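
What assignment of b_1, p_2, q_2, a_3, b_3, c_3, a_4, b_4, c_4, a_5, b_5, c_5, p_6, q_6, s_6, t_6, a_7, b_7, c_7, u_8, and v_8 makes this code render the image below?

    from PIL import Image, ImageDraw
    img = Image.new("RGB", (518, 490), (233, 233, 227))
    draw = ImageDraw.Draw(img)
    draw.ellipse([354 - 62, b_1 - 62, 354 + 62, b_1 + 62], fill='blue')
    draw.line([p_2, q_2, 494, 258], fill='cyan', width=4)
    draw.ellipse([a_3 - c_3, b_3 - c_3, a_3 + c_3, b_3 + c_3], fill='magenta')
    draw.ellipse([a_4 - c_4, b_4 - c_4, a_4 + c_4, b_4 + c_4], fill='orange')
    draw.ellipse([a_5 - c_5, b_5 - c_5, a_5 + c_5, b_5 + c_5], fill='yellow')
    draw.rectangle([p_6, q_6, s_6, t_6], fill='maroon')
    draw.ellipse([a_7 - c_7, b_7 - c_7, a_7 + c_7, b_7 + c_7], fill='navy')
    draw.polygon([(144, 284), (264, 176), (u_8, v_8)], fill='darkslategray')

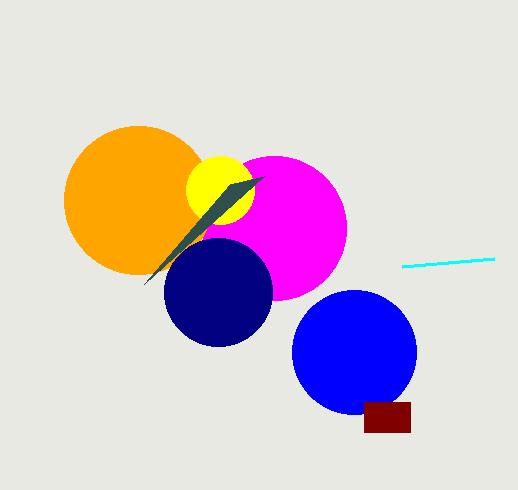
b_1 = 352; p_2 = 402; q_2 = 266; a_3 = 274; b_3 = 228; c_3 = 72; a_4 = 138; b_4 = 200; c_4 = 74; a_5 = 220; b_5 = 190; c_5 = 34; p_6 = 364; q_6 = 402; s_6 = 410; t_6 = 432; a_7 = 218; b_7 = 292; c_7 = 54; u_8 = 230; v_8 = 184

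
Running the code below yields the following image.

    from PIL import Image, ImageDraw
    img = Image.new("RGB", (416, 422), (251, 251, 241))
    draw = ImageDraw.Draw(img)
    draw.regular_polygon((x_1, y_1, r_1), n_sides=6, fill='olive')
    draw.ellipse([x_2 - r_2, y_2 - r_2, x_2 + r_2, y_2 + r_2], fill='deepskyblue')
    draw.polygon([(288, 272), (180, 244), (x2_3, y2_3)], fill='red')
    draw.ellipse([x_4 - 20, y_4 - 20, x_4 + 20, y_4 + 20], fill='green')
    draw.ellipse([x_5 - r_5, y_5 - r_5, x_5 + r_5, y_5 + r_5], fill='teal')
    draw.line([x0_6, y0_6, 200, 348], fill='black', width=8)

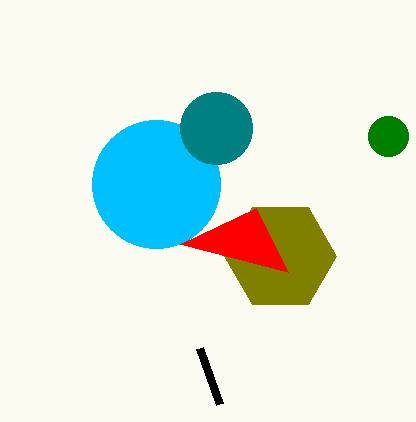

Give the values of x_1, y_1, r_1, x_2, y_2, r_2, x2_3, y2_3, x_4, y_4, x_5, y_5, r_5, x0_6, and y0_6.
x_1 = 280; y_1 = 256; r_1 = 56; x_2 = 156; y_2 = 184; r_2 = 64; x2_3 = 256; y2_3 = 208; x_4 = 388; y_4 = 136; x_5 = 216; y_5 = 128; r_5 = 36; x0_6 = 220; y0_6 = 404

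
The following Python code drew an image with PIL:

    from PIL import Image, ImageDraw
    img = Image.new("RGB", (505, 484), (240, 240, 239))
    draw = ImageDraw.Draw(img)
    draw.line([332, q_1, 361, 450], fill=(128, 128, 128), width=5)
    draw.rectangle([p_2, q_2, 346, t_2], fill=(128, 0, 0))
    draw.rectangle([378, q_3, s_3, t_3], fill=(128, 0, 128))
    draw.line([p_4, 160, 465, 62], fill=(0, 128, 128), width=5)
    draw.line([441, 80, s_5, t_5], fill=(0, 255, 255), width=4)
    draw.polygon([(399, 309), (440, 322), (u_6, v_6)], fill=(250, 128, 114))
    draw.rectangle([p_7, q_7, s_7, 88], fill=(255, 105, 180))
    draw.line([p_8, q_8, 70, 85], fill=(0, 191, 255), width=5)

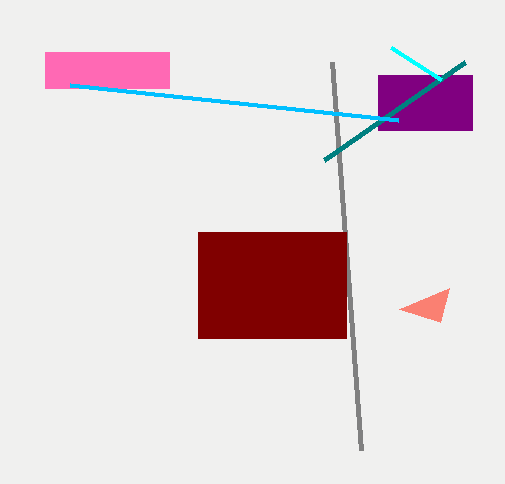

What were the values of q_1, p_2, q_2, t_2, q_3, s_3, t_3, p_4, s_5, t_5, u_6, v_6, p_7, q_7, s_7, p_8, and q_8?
q_1 = 62; p_2 = 198; q_2 = 232; t_2 = 338; q_3 = 75; s_3 = 472; t_3 = 130; p_4 = 324; s_5 = 391; t_5 = 48; u_6 = 449; v_6 = 288; p_7 = 45; q_7 = 52; s_7 = 169; p_8 = 398; q_8 = 120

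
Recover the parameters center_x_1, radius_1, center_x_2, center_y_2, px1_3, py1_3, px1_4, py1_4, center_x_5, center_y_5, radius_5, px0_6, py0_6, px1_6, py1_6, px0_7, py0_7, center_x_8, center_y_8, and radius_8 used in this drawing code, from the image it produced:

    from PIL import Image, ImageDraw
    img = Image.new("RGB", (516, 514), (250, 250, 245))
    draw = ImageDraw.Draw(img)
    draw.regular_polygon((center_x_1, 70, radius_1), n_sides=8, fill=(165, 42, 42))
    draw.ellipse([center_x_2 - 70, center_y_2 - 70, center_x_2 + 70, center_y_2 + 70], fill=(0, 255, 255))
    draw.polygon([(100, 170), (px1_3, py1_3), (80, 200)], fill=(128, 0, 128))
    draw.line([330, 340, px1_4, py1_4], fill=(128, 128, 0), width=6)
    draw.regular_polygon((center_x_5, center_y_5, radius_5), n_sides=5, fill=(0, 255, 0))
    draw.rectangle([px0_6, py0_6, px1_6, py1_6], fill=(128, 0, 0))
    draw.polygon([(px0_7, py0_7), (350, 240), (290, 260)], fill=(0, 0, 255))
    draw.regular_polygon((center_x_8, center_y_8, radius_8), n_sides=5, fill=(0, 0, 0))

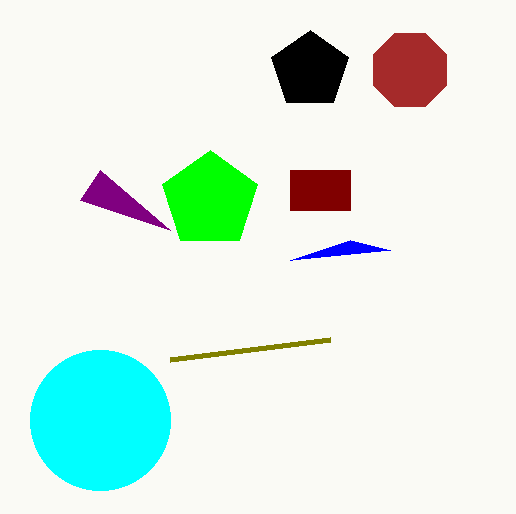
center_x_1 = 410, radius_1 = 40, center_x_2 = 100, center_y_2 = 420, px1_3 = 170, py1_3 = 230, px1_4 = 170, py1_4 = 360, center_x_5 = 210, center_y_5 = 200, radius_5 = 50, px0_6 = 290, py0_6 = 170, px1_6 = 350, py1_6 = 210, px0_7 = 390, py0_7 = 250, center_x_8 = 310, center_y_8 = 70, radius_8 = 40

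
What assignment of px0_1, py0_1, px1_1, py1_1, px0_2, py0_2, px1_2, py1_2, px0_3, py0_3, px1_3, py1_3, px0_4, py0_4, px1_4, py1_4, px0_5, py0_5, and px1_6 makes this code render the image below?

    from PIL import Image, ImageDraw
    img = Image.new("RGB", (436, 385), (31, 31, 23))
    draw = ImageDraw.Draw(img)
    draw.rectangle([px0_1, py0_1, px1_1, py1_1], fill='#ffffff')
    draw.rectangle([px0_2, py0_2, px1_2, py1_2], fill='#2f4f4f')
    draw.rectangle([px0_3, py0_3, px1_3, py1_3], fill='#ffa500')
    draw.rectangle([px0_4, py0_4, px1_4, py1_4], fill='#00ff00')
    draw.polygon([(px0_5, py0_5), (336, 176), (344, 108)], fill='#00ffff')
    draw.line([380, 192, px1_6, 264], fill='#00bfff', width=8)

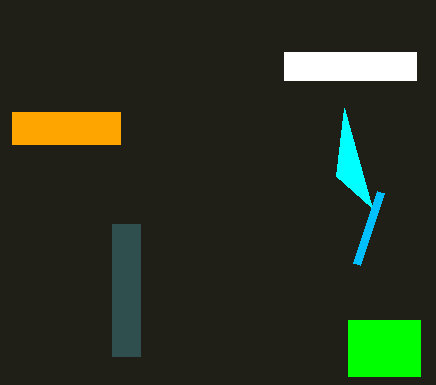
px0_1 = 284
py0_1 = 52
px1_1 = 416
py1_1 = 80
px0_2 = 112
py0_2 = 224
px1_2 = 140
py1_2 = 356
px0_3 = 12
py0_3 = 112
px1_3 = 120
py1_3 = 144
px0_4 = 348
py0_4 = 320
px1_4 = 420
py1_4 = 376
px0_5 = 372
py0_5 = 208
px1_6 = 356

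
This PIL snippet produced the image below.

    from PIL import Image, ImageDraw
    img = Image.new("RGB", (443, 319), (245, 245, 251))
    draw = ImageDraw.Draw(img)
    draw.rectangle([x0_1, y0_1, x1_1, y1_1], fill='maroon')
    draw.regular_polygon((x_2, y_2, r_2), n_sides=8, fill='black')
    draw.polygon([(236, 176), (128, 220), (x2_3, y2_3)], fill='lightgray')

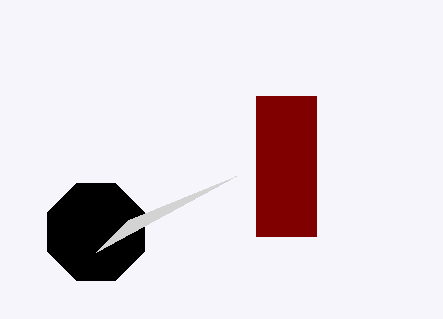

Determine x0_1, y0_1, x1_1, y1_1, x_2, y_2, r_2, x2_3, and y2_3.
x0_1 = 256
y0_1 = 96
x1_1 = 316
y1_1 = 236
x_2 = 96
y_2 = 232
r_2 = 52
x2_3 = 96
y2_3 = 252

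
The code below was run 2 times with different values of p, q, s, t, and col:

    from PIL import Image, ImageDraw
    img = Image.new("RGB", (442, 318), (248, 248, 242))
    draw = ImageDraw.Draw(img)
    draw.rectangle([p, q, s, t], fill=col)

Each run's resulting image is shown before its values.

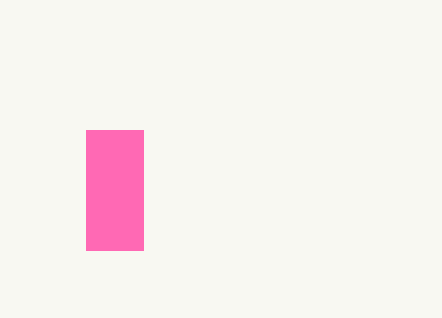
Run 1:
p = 86; q = 130; s = 143; t = 250; col = 'hotpink'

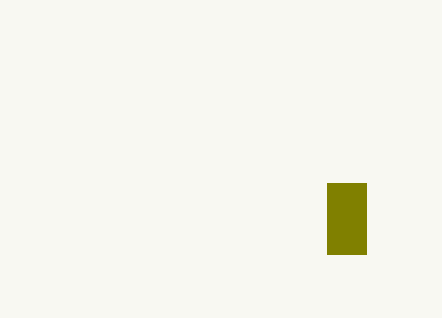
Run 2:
p = 327; q = 183; s = 366; t = 254; col = 'olive'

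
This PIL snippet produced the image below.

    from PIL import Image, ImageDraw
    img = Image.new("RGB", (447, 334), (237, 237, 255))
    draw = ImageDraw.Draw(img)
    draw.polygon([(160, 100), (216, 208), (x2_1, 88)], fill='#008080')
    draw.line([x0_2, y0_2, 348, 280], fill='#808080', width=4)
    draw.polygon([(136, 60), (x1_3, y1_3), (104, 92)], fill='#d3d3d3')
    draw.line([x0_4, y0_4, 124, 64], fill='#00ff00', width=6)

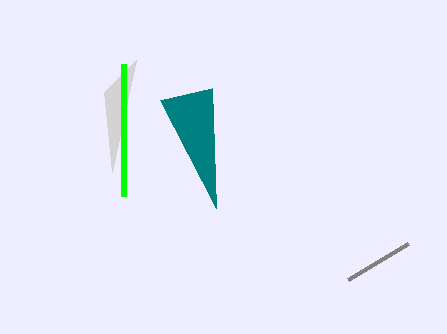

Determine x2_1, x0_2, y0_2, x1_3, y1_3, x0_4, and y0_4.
x2_1 = 212, x0_2 = 408, y0_2 = 244, x1_3 = 112, y1_3 = 172, x0_4 = 124, y0_4 = 196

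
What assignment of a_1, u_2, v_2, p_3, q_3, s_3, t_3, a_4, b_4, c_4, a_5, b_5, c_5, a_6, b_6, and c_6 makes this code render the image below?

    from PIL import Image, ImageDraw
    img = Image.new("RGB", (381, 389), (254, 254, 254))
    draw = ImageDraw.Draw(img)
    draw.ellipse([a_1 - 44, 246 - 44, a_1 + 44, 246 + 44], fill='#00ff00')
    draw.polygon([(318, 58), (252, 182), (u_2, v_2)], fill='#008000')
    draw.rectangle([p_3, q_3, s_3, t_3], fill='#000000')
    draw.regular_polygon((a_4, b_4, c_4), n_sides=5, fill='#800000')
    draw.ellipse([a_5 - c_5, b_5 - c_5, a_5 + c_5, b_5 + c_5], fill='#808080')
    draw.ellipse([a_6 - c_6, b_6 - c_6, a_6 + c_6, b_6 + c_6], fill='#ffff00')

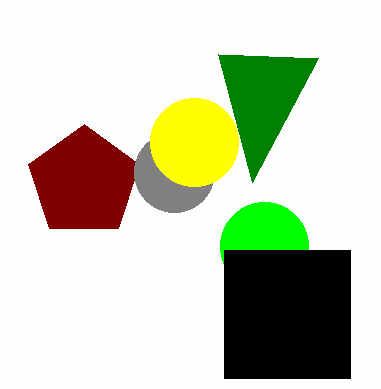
a_1 = 264; u_2 = 218; v_2 = 54; p_3 = 224; q_3 = 250; s_3 = 350; t_3 = 378; a_4 = 84; b_4 = 182; c_4 = 58; a_5 = 174; b_5 = 172; c_5 = 40; a_6 = 194; b_6 = 142; c_6 = 44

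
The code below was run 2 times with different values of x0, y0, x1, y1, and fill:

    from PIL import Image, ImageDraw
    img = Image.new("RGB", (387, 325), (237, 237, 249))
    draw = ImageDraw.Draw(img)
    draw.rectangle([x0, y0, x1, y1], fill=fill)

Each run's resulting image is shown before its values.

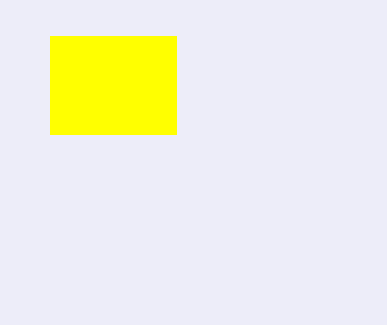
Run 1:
x0 = 50, y0 = 36, x1 = 176, y1 = 134, fill = 'yellow'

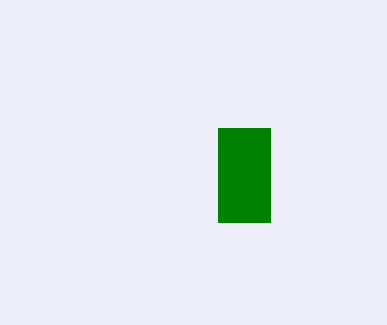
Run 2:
x0 = 218
y0 = 128
x1 = 270
y1 = 222
fill = 'green'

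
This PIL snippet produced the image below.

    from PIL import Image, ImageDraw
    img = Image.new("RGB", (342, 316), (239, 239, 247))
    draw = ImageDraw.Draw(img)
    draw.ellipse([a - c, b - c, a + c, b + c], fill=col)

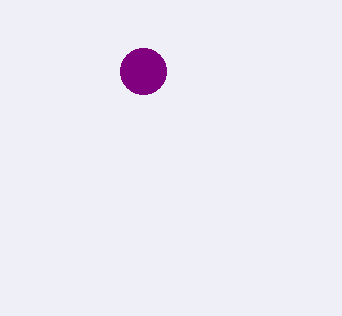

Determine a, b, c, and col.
a = 143, b = 71, c = 23, col = 'purple'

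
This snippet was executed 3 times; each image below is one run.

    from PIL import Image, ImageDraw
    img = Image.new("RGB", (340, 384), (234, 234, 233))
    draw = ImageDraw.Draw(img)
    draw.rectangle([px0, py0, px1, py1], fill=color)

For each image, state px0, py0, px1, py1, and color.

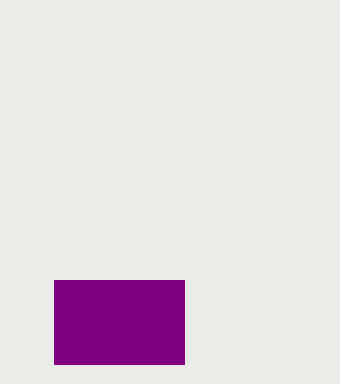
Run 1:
px0 = 54, py0 = 280, px1 = 184, py1 = 364, color = 'purple'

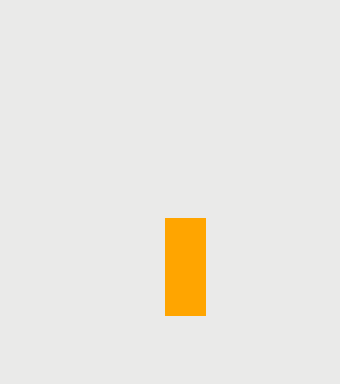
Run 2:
px0 = 165; py0 = 218; px1 = 205; py1 = 315; color = 'orange'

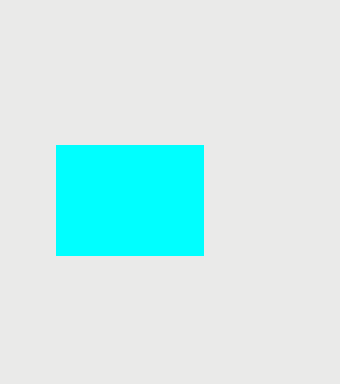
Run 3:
px0 = 56; py0 = 145; px1 = 203; py1 = 255; color = 'cyan'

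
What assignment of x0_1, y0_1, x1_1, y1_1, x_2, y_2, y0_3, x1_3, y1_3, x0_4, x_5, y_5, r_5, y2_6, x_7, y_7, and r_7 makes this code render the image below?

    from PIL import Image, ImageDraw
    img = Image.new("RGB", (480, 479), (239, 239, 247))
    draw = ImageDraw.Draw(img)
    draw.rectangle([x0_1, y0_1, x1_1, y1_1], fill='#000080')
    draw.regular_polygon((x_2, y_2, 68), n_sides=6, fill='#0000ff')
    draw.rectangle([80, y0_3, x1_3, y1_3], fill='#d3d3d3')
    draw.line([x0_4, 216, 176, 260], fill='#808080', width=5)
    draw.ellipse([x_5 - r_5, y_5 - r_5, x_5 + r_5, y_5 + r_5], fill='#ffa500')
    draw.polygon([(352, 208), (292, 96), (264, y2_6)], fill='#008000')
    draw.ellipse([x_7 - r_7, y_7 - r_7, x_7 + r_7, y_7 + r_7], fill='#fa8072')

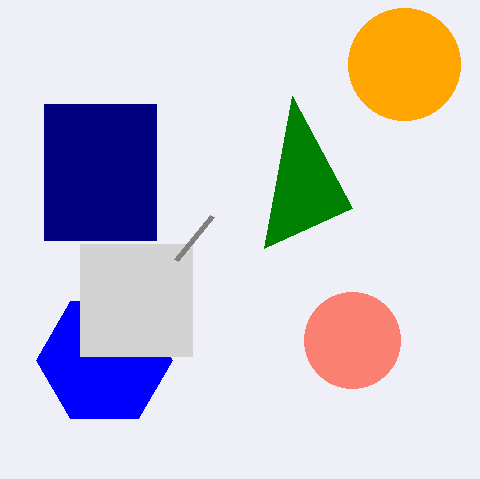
x0_1 = 44, y0_1 = 104, x1_1 = 156, y1_1 = 240, x_2 = 104, y_2 = 360, y0_3 = 244, x1_3 = 192, y1_3 = 356, x0_4 = 212, x_5 = 404, y_5 = 64, r_5 = 56, y2_6 = 248, x_7 = 352, y_7 = 340, r_7 = 48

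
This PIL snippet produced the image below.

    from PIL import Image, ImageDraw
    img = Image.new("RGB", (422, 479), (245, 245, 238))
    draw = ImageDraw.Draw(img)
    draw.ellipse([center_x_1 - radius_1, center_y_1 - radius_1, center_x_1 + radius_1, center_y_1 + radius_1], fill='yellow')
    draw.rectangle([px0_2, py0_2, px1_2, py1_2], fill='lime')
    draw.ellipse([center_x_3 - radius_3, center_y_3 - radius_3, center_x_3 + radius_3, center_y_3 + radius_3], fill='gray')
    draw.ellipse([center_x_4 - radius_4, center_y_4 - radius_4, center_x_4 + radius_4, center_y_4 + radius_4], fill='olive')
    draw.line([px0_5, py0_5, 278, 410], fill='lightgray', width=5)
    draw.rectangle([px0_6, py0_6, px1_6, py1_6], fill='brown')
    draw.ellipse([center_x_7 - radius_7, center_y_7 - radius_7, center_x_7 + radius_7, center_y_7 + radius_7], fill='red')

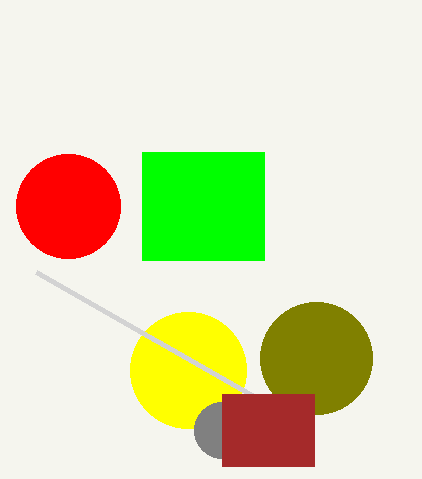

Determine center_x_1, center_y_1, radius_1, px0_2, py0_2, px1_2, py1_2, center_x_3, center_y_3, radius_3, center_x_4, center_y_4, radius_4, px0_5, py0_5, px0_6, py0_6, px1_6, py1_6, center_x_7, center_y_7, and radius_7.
center_x_1 = 188; center_y_1 = 370; radius_1 = 58; px0_2 = 142; py0_2 = 152; px1_2 = 264; py1_2 = 260; center_x_3 = 222; center_y_3 = 430; radius_3 = 28; center_x_4 = 316; center_y_4 = 358; radius_4 = 56; px0_5 = 36; py0_5 = 272; px0_6 = 222; py0_6 = 394; px1_6 = 314; py1_6 = 466; center_x_7 = 68; center_y_7 = 206; radius_7 = 52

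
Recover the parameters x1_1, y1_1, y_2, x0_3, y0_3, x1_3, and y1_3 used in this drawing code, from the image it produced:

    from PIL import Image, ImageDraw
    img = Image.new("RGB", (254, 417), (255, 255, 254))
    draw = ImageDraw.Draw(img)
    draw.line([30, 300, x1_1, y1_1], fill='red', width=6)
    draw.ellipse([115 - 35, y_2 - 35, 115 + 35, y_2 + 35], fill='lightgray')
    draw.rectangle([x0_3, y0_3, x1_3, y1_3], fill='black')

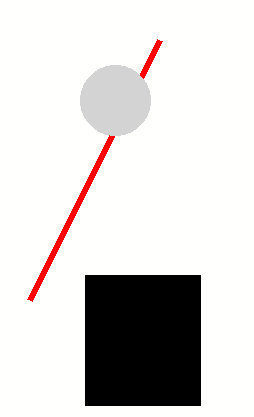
x1_1 = 160
y1_1 = 40
y_2 = 100
x0_3 = 85
y0_3 = 275
x1_3 = 200
y1_3 = 405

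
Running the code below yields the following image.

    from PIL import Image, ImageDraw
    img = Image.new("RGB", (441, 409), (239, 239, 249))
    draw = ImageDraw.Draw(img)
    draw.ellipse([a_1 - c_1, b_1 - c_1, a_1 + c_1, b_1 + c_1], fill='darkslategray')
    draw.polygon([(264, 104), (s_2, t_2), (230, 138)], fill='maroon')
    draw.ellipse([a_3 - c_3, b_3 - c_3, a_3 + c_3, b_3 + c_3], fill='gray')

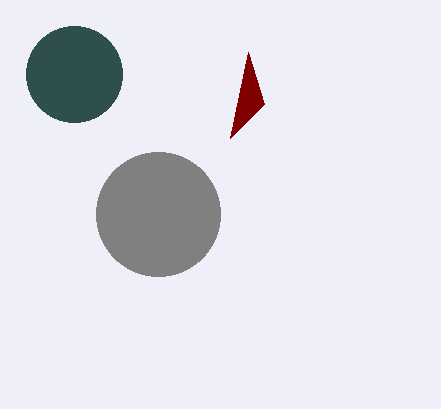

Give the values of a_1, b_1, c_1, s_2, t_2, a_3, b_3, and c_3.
a_1 = 74
b_1 = 74
c_1 = 48
s_2 = 248
t_2 = 52
a_3 = 158
b_3 = 214
c_3 = 62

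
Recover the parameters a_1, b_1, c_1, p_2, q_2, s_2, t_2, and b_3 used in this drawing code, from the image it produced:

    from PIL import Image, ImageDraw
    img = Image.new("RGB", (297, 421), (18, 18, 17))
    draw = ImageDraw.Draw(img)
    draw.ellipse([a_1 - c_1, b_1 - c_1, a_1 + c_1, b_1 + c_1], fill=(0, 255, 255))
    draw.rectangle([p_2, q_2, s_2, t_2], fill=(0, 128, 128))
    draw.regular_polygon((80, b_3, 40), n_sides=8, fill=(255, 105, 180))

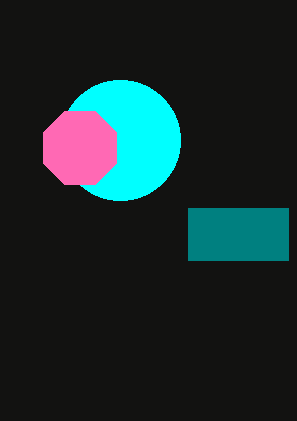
a_1 = 120
b_1 = 140
c_1 = 60
p_2 = 188
q_2 = 208
s_2 = 288
t_2 = 260
b_3 = 148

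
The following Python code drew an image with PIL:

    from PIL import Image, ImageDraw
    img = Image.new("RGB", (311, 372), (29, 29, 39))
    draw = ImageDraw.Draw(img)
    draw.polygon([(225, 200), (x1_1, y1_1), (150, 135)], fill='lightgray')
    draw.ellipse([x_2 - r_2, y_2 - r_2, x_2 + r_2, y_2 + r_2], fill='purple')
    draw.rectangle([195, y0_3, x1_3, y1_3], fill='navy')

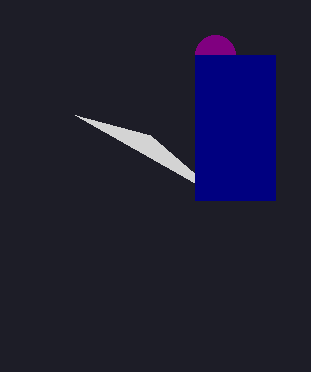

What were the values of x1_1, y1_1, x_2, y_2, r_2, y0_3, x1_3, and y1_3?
x1_1 = 75, y1_1 = 115, x_2 = 215, y_2 = 55, r_2 = 20, y0_3 = 55, x1_3 = 275, y1_3 = 200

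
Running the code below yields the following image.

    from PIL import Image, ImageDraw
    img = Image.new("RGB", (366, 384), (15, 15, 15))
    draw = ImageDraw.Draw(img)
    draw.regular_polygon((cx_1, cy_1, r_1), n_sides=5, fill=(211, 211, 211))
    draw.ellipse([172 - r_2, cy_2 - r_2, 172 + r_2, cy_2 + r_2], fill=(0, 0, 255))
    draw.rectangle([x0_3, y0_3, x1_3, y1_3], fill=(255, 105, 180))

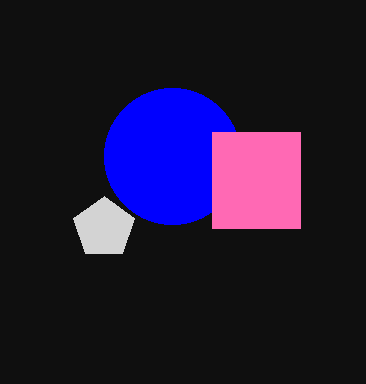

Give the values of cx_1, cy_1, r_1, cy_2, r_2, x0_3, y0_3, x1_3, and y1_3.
cx_1 = 104, cy_1 = 228, r_1 = 32, cy_2 = 156, r_2 = 68, x0_3 = 212, y0_3 = 132, x1_3 = 300, y1_3 = 228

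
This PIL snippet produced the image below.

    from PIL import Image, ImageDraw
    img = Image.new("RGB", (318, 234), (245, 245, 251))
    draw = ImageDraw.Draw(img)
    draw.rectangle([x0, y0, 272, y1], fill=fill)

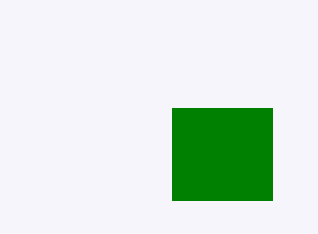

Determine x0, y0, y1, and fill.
x0 = 172, y0 = 108, y1 = 200, fill = 'green'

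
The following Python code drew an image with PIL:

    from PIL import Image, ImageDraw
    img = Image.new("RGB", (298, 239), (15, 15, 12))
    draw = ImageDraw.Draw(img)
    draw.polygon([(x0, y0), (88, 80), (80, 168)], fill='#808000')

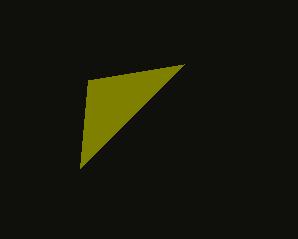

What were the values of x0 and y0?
x0 = 184, y0 = 64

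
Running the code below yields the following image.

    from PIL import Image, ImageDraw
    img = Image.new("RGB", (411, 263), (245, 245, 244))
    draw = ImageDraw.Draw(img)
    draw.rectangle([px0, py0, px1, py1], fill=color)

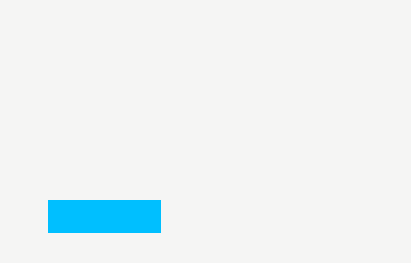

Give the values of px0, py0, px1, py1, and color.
px0 = 48, py0 = 200, px1 = 160, py1 = 232, color = 'deepskyblue'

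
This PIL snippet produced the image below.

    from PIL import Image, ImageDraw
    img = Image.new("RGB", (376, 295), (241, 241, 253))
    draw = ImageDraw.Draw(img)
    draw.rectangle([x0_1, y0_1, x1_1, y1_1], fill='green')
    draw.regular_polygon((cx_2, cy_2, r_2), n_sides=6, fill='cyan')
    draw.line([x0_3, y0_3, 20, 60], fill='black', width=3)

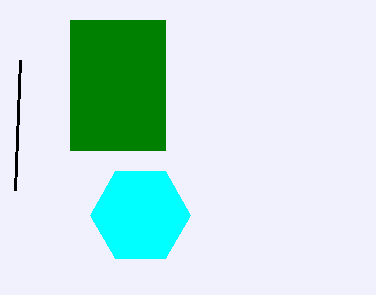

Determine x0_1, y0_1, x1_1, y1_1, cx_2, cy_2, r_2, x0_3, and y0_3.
x0_1 = 70; y0_1 = 20; x1_1 = 165; y1_1 = 150; cx_2 = 140; cy_2 = 215; r_2 = 50; x0_3 = 15; y0_3 = 190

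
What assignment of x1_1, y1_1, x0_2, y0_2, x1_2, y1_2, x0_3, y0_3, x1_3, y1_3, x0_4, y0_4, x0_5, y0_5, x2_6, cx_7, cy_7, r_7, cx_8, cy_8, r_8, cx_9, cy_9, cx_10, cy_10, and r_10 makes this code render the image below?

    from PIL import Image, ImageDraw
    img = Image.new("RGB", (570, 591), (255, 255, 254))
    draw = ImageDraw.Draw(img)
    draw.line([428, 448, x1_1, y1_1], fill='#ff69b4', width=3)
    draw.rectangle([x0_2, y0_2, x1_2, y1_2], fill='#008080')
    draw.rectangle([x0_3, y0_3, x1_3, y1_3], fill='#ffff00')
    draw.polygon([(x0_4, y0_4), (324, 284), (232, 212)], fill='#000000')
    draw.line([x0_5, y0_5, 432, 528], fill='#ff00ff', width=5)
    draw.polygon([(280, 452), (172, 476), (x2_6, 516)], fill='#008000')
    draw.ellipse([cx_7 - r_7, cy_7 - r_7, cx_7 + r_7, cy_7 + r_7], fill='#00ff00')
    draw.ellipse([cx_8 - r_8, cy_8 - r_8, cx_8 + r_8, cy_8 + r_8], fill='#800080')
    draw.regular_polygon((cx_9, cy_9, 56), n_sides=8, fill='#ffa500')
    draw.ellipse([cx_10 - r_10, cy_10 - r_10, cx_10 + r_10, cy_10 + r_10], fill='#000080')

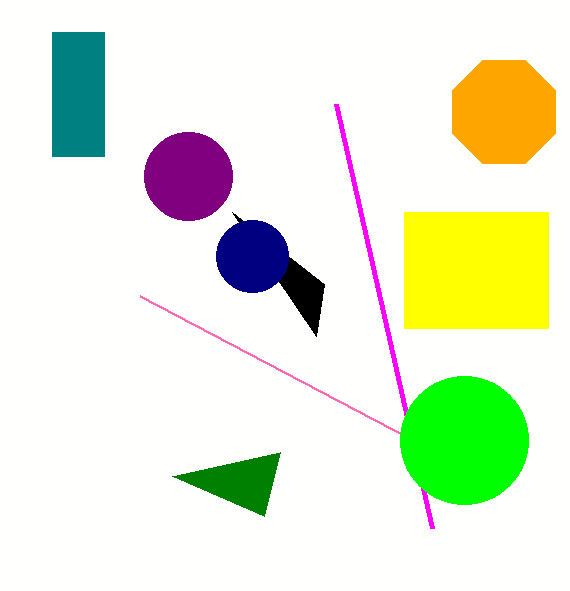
x1_1 = 140, y1_1 = 296, x0_2 = 52, y0_2 = 32, x1_2 = 104, y1_2 = 156, x0_3 = 404, y0_3 = 212, x1_3 = 548, y1_3 = 328, x0_4 = 316, y0_4 = 336, x0_5 = 336, y0_5 = 104, x2_6 = 264, cx_7 = 464, cy_7 = 440, r_7 = 64, cx_8 = 188, cy_8 = 176, r_8 = 44, cx_9 = 504, cy_9 = 112, cx_10 = 252, cy_10 = 256, r_10 = 36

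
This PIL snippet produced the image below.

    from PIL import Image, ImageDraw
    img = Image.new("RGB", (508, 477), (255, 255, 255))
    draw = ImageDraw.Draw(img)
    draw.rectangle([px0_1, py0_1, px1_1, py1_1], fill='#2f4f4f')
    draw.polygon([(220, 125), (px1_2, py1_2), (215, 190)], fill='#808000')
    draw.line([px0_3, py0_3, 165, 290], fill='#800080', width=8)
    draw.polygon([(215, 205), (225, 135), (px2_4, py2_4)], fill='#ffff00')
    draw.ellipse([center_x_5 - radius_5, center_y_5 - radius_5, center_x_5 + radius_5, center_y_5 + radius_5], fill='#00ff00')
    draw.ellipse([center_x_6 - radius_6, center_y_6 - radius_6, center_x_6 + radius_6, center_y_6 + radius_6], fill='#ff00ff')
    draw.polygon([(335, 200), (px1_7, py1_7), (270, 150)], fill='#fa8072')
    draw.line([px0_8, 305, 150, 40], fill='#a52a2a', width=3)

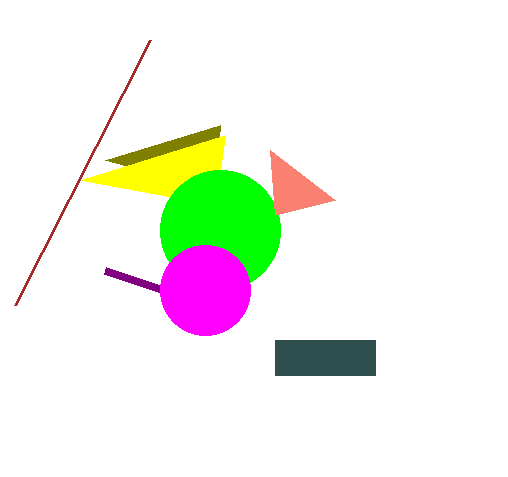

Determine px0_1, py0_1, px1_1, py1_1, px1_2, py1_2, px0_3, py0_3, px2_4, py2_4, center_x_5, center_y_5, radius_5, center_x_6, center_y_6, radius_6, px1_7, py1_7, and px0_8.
px0_1 = 275
py0_1 = 340
px1_1 = 375
py1_1 = 375
px1_2 = 105
py1_2 = 160
px0_3 = 105
py0_3 = 270
px2_4 = 80
py2_4 = 180
center_x_5 = 220
center_y_5 = 230
radius_5 = 60
center_x_6 = 205
center_y_6 = 290
radius_6 = 45
px1_7 = 275
py1_7 = 215
px0_8 = 15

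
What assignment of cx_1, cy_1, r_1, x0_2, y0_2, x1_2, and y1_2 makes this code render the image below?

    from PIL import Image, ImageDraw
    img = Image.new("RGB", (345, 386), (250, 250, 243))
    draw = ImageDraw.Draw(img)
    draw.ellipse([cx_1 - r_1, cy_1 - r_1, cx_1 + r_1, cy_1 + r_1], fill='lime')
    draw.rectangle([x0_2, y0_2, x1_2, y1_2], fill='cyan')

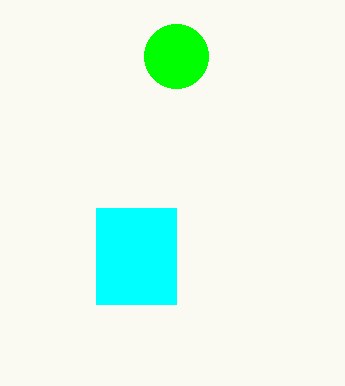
cx_1 = 176, cy_1 = 56, r_1 = 32, x0_2 = 96, y0_2 = 208, x1_2 = 176, y1_2 = 304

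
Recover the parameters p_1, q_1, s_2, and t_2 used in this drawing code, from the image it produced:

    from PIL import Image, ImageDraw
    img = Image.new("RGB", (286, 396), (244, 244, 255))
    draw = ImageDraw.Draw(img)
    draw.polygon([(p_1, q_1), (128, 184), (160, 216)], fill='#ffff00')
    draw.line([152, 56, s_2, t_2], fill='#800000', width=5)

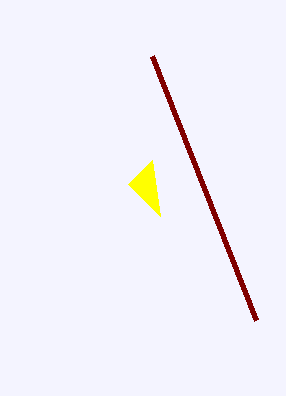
p_1 = 152; q_1 = 160; s_2 = 256; t_2 = 320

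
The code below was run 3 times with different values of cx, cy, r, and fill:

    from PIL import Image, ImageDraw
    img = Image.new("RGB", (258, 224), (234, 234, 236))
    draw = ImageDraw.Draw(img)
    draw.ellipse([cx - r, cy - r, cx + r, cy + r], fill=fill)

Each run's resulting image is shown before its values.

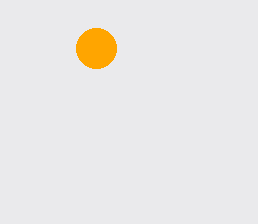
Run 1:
cx = 96, cy = 48, r = 20, fill = 'orange'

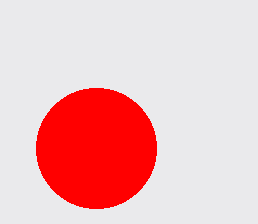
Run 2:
cx = 96, cy = 148, r = 60, fill = 'red'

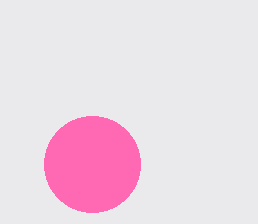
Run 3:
cx = 92; cy = 164; r = 48; fill = 'hotpink'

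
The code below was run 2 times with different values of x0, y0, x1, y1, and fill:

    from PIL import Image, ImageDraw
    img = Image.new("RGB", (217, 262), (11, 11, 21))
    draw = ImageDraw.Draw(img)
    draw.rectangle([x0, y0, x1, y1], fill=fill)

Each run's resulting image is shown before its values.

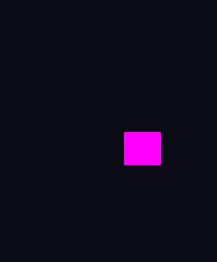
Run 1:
x0 = 124; y0 = 132; x1 = 160; y1 = 164; fill = 'magenta'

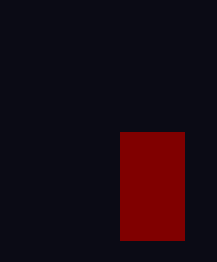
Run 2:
x0 = 120, y0 = 132, x1 = 184, y1 = 240, fill = 'maroon'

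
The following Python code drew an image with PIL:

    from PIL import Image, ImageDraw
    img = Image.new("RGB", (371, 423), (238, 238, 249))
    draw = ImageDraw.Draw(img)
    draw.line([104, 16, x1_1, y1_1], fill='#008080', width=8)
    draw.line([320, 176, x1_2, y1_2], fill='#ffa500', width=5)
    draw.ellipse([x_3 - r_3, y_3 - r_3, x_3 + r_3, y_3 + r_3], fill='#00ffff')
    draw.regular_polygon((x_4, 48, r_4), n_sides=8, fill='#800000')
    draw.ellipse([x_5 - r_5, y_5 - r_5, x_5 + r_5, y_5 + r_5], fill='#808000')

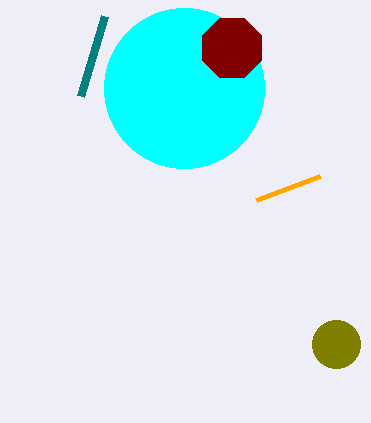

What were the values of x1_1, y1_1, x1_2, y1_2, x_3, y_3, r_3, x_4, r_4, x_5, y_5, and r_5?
x1_1 = 80, y1_1 = 96, x1_2 = 256, y1_2 = 200, x_3 = 184, y_3 = 88, r_3 = 80, x_4 = 232, r_4 = 32, x_5 = 336, y_5 = 344, r_5 = 24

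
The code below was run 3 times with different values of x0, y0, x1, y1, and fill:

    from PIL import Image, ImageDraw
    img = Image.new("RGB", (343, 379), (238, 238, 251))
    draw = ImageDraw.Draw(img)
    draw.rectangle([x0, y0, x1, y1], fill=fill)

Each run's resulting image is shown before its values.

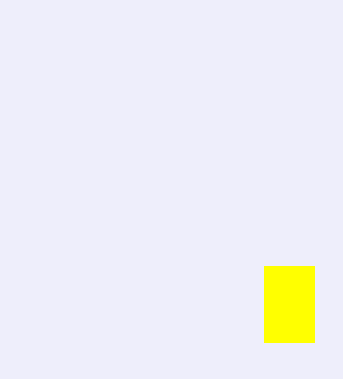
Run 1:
x0 = 264
y0 = 266
x1 = 314
y1 = 342
fill = 'yellow'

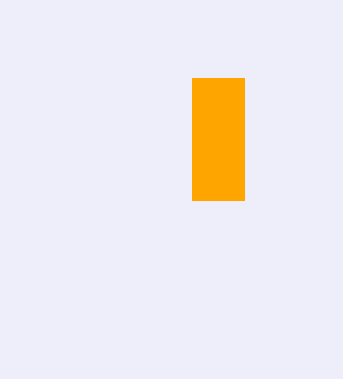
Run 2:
x0 = 192
y0 = 78
x1 = 244
y1 = 200
fill = 'orange'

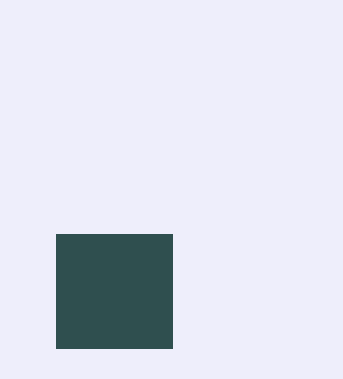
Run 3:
x0 = 56; y0 = 234; x1 = 172; y1 = 348; fill = 'darkslategray'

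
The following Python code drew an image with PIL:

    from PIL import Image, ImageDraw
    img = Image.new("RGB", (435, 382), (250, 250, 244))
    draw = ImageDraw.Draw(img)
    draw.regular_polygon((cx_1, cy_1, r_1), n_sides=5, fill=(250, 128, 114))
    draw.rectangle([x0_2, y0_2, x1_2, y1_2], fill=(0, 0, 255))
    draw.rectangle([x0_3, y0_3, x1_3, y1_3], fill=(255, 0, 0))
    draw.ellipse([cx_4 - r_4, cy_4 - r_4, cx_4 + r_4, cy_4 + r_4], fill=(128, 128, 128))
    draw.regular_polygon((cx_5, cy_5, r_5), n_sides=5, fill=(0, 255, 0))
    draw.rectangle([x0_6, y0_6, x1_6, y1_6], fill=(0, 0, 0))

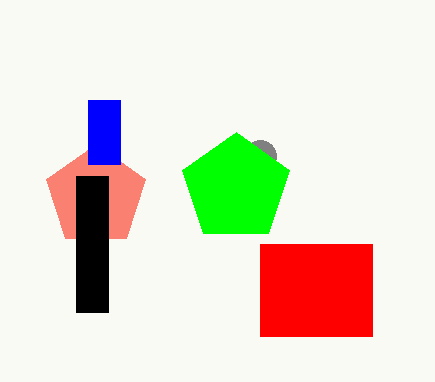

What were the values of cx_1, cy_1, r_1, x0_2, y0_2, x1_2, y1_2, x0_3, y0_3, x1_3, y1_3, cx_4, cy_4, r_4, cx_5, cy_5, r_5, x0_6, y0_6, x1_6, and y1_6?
cx_1 = 96
cy_1 = 196
r_1 = 52
x0_2 = 88
y0_2 = 100
x1_2 = 120
y1_2 = 164
x0_3 = 260
y0_3 = 244
x1_3 = 372
y1_3 = 336
cx_4 = 260
cy_4 = 156
r_4 = 16
cx_5 = 236
cy_5 = 188
r_5 = 56
x0_6 = 76
y0_6 = 176
x1_6 = 108
y1_6 = 312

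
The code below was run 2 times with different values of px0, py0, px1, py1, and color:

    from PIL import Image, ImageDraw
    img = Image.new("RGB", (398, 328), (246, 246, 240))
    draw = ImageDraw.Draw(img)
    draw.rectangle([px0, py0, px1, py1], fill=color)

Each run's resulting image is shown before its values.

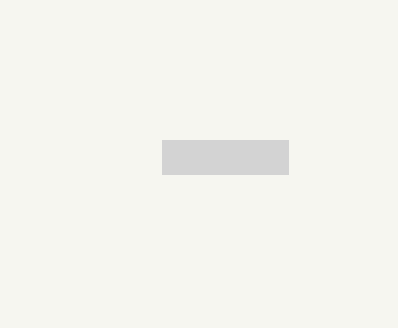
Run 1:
px0 = 162, py0 = 140, px1 = 288, py1 = 174, color = 'lightgray'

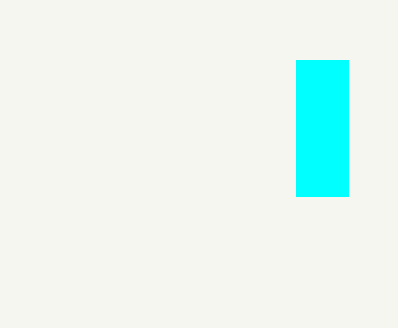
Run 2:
px0 = 296; py0 = 60; px1 = 348; py1 = 196; color = 'cyan'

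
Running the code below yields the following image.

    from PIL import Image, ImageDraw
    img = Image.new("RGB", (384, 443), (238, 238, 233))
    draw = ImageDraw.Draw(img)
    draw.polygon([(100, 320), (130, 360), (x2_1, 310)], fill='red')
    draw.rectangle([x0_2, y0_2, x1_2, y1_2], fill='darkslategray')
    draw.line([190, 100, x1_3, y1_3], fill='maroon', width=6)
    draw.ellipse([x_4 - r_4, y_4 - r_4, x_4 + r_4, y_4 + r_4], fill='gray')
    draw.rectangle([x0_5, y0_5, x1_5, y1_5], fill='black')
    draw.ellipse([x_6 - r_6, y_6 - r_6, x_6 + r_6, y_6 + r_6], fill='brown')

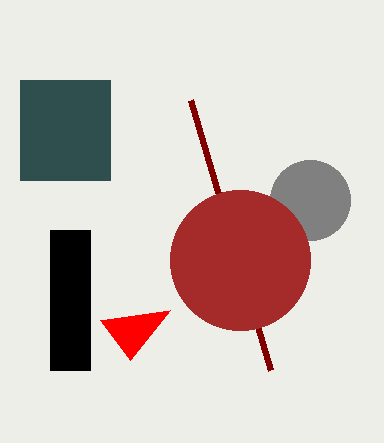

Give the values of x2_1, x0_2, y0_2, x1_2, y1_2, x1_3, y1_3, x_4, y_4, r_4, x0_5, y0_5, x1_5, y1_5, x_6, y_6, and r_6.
x2_1 = 170; x0_2 = 20; y0_2 = 80; x1_2 = 110; y1_2 = 180; x1_3 = 270; y1_3 = 370; x_4 = 310; y_4 = 200; r_4 = 40; x0_5 = 50; y0_5 = 230; x1_5 = 90; y1_5 = 370; x_6 = 240; y_6 = 260; r_6 = 70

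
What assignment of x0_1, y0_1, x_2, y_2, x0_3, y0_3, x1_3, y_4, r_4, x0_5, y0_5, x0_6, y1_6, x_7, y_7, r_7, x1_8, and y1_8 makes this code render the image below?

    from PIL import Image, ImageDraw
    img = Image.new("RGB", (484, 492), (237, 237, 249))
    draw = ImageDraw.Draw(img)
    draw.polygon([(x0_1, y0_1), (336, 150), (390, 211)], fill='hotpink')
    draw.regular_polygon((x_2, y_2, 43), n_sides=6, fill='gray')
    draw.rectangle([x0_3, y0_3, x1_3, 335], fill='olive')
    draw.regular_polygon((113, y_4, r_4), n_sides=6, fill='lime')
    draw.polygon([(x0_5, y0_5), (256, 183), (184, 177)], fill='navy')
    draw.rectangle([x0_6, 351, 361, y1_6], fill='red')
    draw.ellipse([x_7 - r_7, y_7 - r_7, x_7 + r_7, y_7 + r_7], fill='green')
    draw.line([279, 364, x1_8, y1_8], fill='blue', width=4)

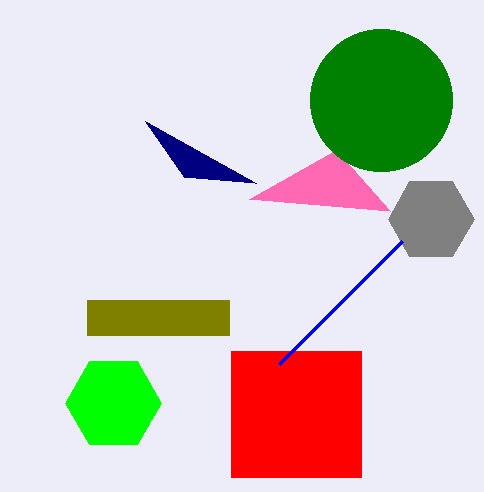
x0_1 = 249, y0_1 = 199, x_2 = 431, y_2 = 219, x0_3 = 87, y0_3 = 300, x1_3 = 229, y_4 = 403, r_4 = 48, x0_5 = 145, y0_5 = 121, x0_6 = 231, y1_6 = 477, x_7 = 381, y_7 = 100, r_7 = 71, x1_8 = 402, y1_8 = 241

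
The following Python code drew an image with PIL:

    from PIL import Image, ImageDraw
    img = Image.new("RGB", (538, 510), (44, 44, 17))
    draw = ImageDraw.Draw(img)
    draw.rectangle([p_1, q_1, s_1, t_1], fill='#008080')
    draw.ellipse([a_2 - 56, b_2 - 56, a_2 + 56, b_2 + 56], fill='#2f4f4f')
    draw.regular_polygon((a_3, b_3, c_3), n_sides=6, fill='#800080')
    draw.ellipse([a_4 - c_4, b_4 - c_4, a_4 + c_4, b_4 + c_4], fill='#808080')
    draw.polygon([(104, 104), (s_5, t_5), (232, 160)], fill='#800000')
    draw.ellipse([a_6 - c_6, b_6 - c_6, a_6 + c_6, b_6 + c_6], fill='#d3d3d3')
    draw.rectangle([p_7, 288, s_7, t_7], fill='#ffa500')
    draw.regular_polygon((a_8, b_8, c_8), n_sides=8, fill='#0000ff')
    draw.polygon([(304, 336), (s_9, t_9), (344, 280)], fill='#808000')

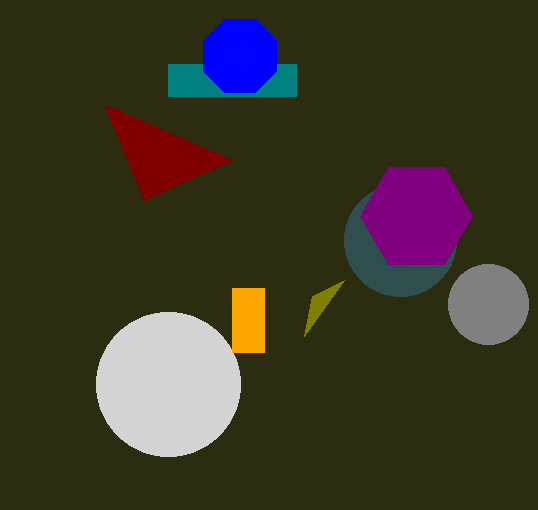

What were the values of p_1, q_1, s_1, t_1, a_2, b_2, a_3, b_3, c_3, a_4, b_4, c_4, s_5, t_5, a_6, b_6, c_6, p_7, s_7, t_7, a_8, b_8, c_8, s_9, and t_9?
p_1 = 168, q_1 = 64, s_1 = 296, t_1 = 96, a_2 = 400, b_2 = 240, a_3 = 416, b_3 = 216, c_3 = 56, a_4 = 488, b_4 = 304, c_4 = 40, s_5 = 144, t_5 = 200, a_6 = 168, b_6 = 384, c_6 = 72, p_7 = 232, s_7 = 264, t_7 = 352, a_8 = 240, b_8 = 56, c_8 = 40, s_9 = 312, t_9 = 296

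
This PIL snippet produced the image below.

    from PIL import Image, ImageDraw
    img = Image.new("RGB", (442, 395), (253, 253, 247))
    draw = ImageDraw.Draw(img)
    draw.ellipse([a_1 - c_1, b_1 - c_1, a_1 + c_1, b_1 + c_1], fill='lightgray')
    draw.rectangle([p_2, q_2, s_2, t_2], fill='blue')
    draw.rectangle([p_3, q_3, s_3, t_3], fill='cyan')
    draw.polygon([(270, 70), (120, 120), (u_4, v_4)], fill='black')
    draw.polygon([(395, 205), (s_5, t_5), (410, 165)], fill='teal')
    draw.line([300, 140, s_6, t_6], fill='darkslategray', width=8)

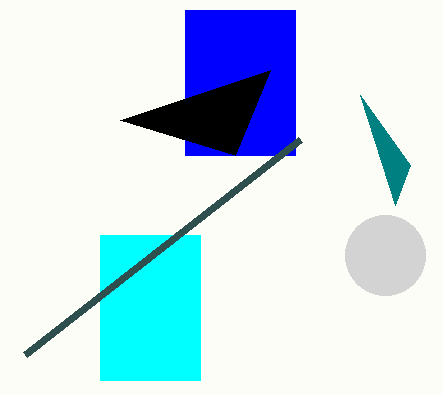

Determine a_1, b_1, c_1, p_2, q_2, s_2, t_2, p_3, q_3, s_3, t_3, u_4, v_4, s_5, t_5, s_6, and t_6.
a_1 = 385
b_1 = 255
c_1 = 40
p_2 = 185
q_2 = 10
s_2 = 295
t_2 = 155
p_3 = 100
q_3 = 235
s_3 = 200
t_3 = 380
u_4 = 235
v_4 = 155
s_5 = 360
t_5 = 95
s_6 = 25
t_6 = 355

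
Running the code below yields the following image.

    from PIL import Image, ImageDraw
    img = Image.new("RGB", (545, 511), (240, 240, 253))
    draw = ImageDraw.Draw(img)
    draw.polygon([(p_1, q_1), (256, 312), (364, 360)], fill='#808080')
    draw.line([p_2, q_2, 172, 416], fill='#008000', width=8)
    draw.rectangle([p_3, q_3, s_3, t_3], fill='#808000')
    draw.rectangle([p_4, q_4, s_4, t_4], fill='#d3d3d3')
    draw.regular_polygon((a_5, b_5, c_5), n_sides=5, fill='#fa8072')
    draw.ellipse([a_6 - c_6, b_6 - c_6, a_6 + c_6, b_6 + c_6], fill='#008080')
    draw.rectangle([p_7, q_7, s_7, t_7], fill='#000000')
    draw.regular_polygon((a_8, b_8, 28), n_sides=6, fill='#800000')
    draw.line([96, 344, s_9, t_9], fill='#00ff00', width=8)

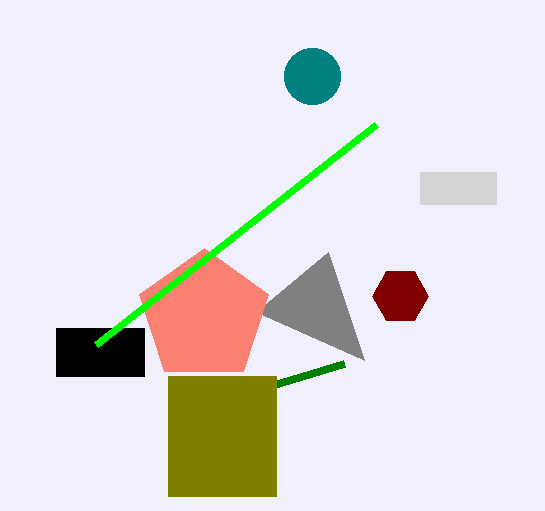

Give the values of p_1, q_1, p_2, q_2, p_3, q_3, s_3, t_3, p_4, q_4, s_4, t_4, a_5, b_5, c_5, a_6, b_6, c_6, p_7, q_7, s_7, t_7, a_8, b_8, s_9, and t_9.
p_1 = 328; q_1 = 252; p_2 = 344; q_2 = 364; p_3 = 168; q_3 = 376; s_3 = 276; t_3 = 496; p_4 = 420; q_4 = 172; s_4 = 496; t_4 = 204; a_5 = 204; b_5 = 316; c_5 = 68; a_6 = 312; b_6 = 76; c_6 = 28; p_7 = 56; q_7 = 328; s_7 = 144; t_7 = 376; a_8 = 400; b_8 = 296; s_9 = 376; t_9 = 124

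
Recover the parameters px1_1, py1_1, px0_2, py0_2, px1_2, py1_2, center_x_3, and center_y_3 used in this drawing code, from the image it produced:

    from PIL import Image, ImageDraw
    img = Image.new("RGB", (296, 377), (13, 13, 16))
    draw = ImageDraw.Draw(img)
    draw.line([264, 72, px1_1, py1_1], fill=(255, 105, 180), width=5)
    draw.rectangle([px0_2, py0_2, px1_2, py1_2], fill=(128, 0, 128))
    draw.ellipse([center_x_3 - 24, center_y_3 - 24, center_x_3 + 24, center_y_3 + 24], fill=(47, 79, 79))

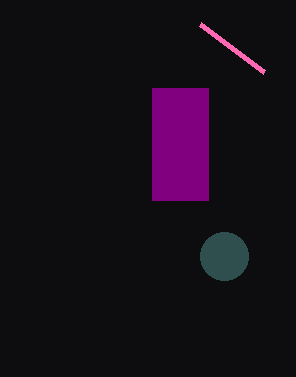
px1_1 = 200; py1_1 = 24; px0_2 = 152; py0_2 = 88; px1_2 = 208; py1_2 = 200; center_x_3 = 224; center_y_3 = 256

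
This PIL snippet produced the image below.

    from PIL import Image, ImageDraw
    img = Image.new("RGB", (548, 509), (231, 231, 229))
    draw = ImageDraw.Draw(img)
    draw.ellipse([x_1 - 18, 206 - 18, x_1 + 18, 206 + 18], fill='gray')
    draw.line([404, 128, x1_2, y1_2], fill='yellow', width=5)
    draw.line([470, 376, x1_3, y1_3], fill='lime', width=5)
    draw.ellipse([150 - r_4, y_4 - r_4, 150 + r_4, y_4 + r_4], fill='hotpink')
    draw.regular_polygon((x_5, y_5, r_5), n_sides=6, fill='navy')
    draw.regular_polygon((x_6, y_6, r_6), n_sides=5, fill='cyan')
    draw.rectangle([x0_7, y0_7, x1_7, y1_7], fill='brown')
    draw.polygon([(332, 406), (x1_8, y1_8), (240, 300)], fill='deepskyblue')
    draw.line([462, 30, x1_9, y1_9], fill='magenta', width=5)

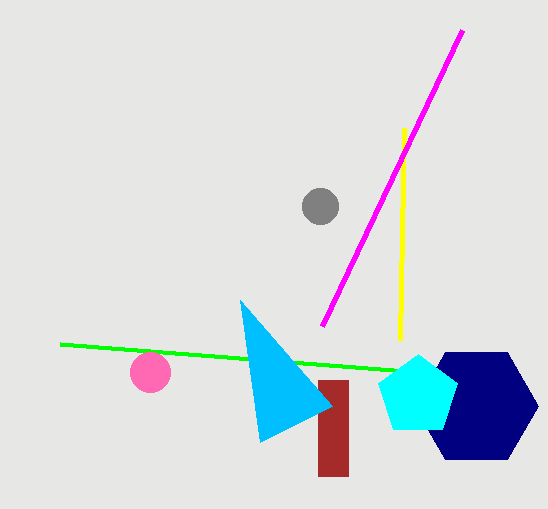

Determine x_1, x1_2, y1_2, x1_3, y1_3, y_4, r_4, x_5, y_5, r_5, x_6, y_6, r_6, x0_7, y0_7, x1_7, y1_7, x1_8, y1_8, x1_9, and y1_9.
x_1 = 320; x1_2 = 400; y1_2 = 340; x1_3 = 60; y1_3 = 344; y_4 = 372; r_4 = 20; x_5 = 476; y_5 = 406; r_5 = 62; x_6 = 418; y_6 = 396; r_6 = 42; x0_7 = 318; y0_7 = 380; x1_7 = 348; y1_7 = 476; x1_8 = 260; y1_8 = 442; x1_9 = 322; y1_9 = 326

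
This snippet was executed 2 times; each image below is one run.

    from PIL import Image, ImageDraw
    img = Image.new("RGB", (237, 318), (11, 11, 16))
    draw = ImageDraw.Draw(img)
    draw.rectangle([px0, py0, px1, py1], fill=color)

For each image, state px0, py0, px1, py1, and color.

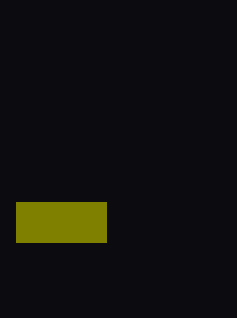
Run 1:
px0 = 16, py0 = 202, px1 = 106, py1 = 242, color = 'olive'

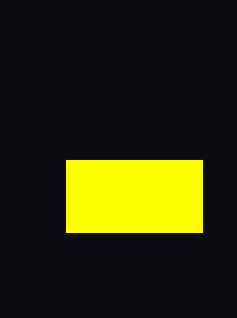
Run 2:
px0 = 66; py0 = 160; px1 = 202; py1 = 232; color = 'yellow'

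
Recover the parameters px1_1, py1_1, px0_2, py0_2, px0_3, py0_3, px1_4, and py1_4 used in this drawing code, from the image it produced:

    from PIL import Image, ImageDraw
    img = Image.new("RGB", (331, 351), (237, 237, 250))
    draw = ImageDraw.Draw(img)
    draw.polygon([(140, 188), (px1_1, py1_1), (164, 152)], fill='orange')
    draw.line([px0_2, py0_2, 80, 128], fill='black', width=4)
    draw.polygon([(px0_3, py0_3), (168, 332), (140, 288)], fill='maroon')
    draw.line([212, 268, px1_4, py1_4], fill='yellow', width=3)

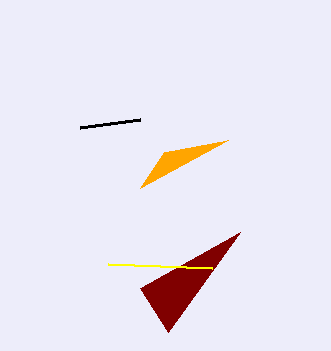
px1_1 = 228, py1_1 = 140, px0_2 = 140, py0_2 = 120, px0_3 = 240, py0_3 = 232, px1_4 = 108, py1_4 = 264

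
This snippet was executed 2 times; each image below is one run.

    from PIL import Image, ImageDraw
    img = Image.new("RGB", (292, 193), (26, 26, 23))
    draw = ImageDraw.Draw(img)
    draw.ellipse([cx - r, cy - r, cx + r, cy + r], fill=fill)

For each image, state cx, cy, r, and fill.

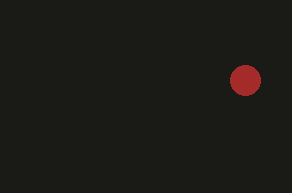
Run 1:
cx = 245; cy = 80; r = 15; fill = 'brown'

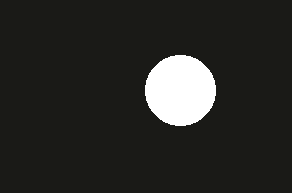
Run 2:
cx = 180, cy = 90, r = 35, fill = 'white'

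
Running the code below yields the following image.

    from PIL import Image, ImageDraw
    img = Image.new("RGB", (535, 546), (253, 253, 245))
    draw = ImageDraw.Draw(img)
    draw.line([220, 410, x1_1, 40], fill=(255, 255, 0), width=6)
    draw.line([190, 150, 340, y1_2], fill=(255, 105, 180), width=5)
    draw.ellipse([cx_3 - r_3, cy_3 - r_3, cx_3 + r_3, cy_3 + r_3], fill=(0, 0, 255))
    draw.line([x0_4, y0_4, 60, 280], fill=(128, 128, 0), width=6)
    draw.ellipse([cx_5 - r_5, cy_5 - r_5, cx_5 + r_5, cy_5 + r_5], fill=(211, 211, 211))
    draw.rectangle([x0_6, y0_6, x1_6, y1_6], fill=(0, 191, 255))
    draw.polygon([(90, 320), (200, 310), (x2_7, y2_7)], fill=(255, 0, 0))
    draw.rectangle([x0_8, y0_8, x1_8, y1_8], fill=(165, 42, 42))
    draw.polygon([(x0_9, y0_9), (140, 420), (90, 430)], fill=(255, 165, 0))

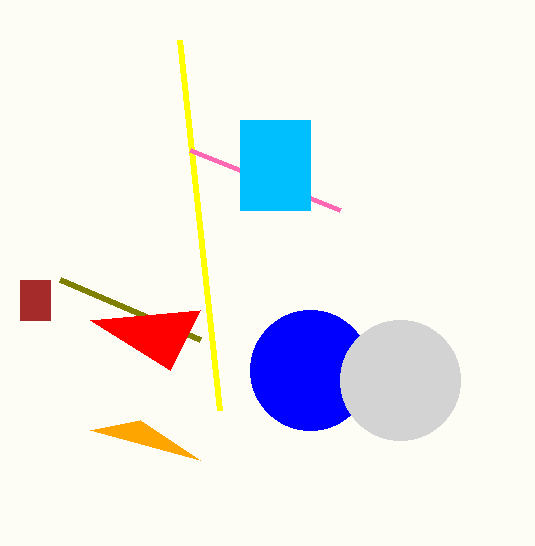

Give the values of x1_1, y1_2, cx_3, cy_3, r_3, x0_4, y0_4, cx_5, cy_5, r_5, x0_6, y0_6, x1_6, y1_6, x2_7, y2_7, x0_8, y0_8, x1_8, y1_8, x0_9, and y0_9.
x1_1 = 180, y1_2 = 210, cx_3 = 310, cy_3 = 370, r_3 = 60, x0_4 = 200, y0_4 = 340, cx_5 = 400, cy_5 = 380, r_5 = 60, x0_6 = 240, y0_6 = 120, x1_6 = 310, y1_6 = 210, x2_7 = 170, y2_7 = 370, x0_8 = 20, y0_8 = 280, x1_8 = 50, y1_8 = 320, x0_9 = 200, y0_9 = 460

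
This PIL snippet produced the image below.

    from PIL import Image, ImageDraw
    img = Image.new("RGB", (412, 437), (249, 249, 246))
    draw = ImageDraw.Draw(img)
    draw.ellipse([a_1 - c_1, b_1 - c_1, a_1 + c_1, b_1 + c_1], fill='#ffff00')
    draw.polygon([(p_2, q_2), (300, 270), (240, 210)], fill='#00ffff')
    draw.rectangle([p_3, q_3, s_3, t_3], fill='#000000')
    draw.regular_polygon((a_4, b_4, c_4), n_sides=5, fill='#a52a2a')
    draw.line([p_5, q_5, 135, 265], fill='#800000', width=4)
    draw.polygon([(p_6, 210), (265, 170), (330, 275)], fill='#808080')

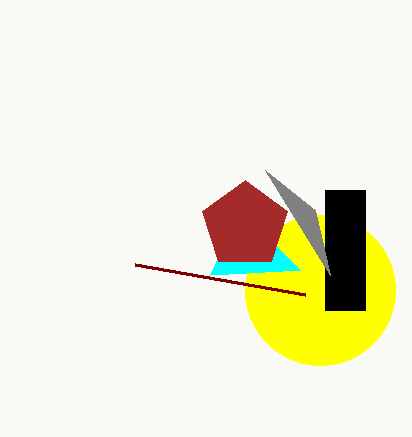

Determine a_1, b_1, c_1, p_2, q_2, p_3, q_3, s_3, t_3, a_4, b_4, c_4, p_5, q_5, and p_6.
a_1 = 320
b_1 = 290
c_1 = 75
p_2 = 210
q_2 = 275
p_3 = 325
q_3 = 190
s_3 = 365
t_3 = 310
a_4 = 245
b_4 = 225
c_4 = 45
p_5 = 305
q_5 = 295
p_6 = 315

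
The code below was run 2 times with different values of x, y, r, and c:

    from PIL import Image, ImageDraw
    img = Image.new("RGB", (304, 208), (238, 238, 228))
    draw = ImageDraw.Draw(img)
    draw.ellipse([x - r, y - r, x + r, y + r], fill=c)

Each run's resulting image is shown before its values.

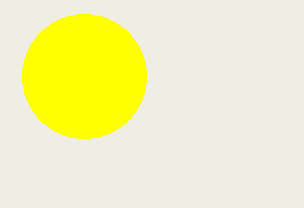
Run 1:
x = 84; y = 76; r = 62; c = 'yellow'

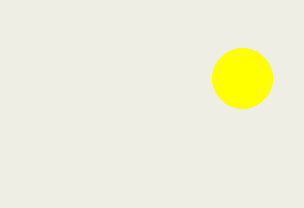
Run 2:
x = 242
y = 78
r = 30
c = 'yellow'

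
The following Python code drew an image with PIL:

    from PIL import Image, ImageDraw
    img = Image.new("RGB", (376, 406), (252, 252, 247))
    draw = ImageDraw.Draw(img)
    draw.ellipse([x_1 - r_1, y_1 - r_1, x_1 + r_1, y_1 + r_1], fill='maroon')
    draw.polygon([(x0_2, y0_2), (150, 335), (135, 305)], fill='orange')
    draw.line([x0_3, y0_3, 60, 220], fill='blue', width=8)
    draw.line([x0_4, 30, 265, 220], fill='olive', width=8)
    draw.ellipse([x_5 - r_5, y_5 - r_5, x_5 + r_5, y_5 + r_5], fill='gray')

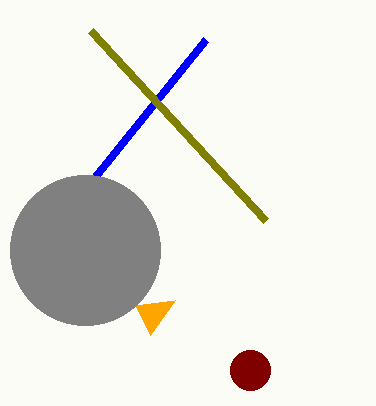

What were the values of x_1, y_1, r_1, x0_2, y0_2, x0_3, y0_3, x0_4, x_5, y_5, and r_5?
x_1 = 250, y_1 = 370, r_1 = 20, x0_2 = 175, y0_2 = 300, x0_3 = 205, y0_3 = 40, x0_4 = 90, x_5 = 85, y_5 = 250, r_5 = 75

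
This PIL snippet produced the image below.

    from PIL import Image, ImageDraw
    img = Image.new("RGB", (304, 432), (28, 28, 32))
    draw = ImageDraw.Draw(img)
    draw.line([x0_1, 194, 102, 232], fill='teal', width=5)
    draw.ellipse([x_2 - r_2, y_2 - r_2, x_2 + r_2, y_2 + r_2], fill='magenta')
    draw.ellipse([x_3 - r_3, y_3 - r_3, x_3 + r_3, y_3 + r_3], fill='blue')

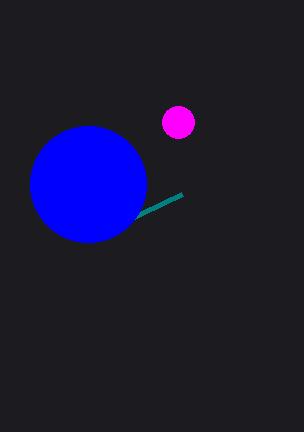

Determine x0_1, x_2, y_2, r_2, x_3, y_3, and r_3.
x0_1 = 182; x_2 = 178; y_2 = 122; r_2 = 16; x_3 = 88; y_3 = 184; r_3 = 58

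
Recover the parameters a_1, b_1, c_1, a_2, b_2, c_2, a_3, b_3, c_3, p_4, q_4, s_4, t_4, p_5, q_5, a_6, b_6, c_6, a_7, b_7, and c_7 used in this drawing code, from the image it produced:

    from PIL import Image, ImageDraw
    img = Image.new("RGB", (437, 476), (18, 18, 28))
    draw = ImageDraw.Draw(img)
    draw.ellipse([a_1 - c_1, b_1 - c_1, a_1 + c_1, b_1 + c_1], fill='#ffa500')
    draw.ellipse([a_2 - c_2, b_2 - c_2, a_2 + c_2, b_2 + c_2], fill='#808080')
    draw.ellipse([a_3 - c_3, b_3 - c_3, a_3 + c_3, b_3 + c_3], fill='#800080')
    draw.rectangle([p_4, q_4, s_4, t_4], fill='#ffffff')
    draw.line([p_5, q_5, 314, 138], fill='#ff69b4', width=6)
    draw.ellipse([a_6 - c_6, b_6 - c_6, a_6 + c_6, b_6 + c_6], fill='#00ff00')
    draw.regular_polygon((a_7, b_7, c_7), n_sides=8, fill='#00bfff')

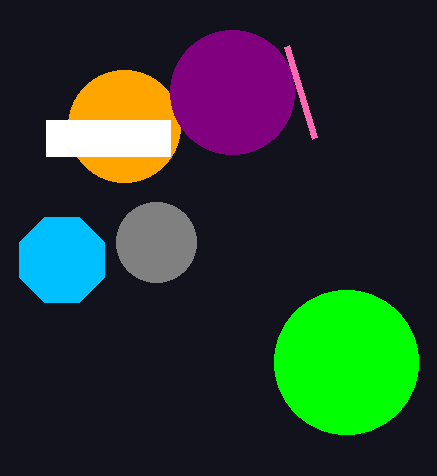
a_1 = 124, b_1 = 126, c_1 = 56, a_2 = 156, b_2 = 242, c_2 = 40, a_3 = 232, b_3 = 92, c_3 = 62, p_4 = 46, q_4 = 120, s_4 = 170, t_4 = 156, p_5 = 286, q_5 = 46, a_6 = 346, b_6 = 362, c_6 = 72, a_7 = 62, b_7 = 260, c_7 = 46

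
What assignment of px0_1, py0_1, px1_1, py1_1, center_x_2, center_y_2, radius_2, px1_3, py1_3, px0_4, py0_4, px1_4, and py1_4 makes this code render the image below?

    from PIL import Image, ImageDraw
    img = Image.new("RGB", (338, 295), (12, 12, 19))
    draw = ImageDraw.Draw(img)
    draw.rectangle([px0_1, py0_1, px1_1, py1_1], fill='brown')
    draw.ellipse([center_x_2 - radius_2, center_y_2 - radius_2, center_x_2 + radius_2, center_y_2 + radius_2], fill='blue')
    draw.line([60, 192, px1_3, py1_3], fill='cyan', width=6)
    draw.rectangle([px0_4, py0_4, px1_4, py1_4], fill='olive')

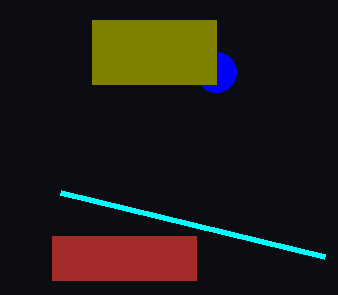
px0_1 = 52, py0_1 = 236, px1_1 = 196, py1_1 = 280, center_x_2 = 216, center_y_2 = 72, radius_2 = 20, px1_3 = 324, py1_3 = 256, px0_4 = 92, py0_4 = 20, px1_4 = 216, py1_4 = 84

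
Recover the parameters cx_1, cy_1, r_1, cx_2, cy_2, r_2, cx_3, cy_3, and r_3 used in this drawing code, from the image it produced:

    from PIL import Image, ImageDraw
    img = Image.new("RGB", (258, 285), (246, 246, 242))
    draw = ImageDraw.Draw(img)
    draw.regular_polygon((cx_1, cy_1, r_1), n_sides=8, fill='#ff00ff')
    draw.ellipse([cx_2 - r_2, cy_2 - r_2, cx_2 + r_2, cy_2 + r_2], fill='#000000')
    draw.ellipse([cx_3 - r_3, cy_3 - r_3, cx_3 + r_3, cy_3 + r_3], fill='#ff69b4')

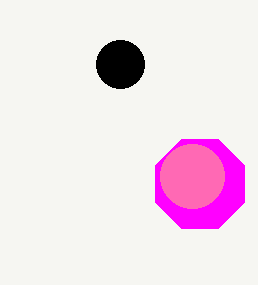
cx_1 = 200
cy_1 = 184
r_1 = 48
cx_2 = 120
cy_2 = 64
r_2 = 24
cx_3 = 192
cy_3 = 176
r_3 = 32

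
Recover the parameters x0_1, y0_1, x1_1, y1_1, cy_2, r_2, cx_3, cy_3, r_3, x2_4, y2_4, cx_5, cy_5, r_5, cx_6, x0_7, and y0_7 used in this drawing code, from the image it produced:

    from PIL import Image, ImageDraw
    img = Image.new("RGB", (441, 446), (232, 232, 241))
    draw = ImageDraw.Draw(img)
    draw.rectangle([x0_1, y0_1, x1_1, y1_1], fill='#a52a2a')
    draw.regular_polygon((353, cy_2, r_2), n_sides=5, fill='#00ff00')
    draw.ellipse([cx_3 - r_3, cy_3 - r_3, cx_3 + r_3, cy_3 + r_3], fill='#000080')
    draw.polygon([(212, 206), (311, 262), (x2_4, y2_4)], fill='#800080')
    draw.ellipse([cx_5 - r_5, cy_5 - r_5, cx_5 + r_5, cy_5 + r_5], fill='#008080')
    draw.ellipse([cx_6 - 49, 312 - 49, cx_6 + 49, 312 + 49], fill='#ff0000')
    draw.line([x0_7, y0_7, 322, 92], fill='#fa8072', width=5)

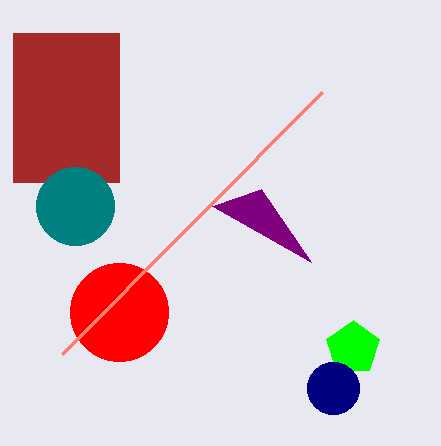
x0_1 = 13
y0_1 = 33
x1_1 = 119
y1_1 = 182
cy_2 = 348
r_2 = 28
cx_3 = 333
cy_3 = 388
r_3 = 26
x2_4 = 261
y2_4 = 189
cx_5 = 75
cy_5 = 206
r_5 = 39
cx_6 = 119
x0_7 = 62
y0_7 = 354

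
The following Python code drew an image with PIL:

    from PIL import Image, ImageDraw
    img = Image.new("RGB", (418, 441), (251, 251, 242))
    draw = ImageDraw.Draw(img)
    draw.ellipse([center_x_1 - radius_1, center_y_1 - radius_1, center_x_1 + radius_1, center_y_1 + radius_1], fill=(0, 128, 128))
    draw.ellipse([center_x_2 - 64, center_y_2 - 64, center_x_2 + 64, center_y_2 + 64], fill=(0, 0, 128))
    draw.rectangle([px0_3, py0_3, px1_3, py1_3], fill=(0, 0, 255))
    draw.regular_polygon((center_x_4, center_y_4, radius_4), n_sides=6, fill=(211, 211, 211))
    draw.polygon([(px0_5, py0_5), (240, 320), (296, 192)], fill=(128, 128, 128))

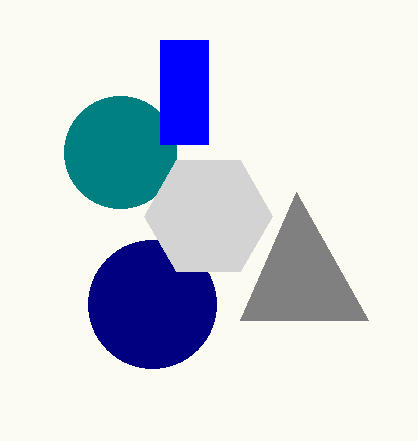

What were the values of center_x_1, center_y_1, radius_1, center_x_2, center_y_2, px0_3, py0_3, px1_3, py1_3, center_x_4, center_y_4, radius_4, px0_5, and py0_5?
center_x_1 = 120, center_y_1 = 152, radius_1 = 56, center_x_2 = 152, center_y_2 = 304, px0_3 = 160, py0_3 = 40, px1_3 = 208, py1_3 = 144, center_x_4 = 208, center_y_4 = 216, radius_4 = 64, px0_5 = 368, py0_5 = 320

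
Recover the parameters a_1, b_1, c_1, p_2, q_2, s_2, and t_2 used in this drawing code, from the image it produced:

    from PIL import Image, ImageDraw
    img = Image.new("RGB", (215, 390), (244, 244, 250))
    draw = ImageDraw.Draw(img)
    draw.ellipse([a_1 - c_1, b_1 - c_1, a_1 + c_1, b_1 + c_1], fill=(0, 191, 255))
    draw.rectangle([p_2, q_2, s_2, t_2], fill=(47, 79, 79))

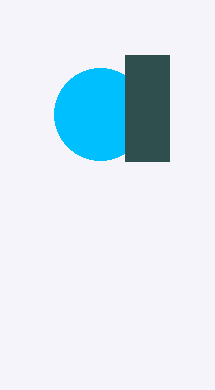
a_1 = 100, b_1 = 114, c_1 = 46, p_2 = 125, q_2 = 55, s_2 = 169, t_2 = 161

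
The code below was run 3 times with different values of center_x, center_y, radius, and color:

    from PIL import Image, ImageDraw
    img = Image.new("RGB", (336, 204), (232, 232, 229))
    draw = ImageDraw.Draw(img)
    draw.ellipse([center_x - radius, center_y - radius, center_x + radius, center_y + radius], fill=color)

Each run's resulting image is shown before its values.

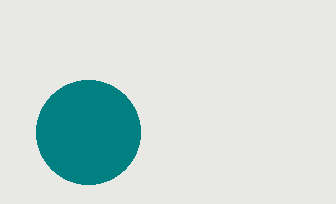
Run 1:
center_x = 88
center_y = 132
radius = 52
color = 'teal'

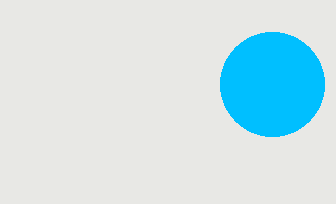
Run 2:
center_x = 272
center_y = 84
radius = 52
color = 'deepskyblue'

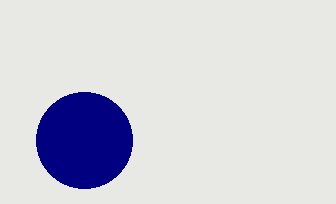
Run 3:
center_x = 84, center_y = 140, radius = 48, color = 'navy'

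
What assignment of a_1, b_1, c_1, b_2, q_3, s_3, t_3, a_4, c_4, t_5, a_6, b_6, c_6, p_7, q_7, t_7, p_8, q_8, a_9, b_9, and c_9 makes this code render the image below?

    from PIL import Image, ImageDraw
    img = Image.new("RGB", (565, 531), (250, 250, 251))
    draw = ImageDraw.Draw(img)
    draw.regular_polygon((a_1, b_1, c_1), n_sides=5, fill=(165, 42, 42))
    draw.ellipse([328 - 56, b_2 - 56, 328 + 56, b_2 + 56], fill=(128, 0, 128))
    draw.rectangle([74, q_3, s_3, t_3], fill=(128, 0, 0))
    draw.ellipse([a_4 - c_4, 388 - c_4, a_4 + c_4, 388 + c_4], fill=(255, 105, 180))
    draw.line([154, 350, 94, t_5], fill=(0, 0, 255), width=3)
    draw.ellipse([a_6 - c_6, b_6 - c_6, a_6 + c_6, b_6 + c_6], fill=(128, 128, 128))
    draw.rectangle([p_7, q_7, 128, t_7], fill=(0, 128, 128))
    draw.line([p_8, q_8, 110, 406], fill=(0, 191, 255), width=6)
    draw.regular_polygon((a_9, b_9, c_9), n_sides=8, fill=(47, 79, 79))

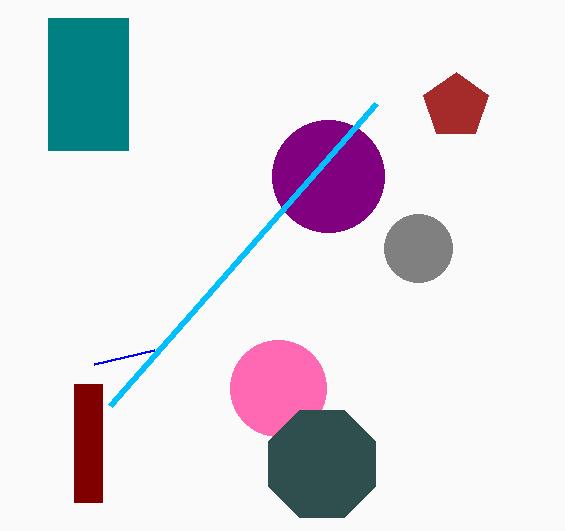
a_1 = 456; b_1 = 106; c_1 = 34; b_2 = 176; q_3 = 384; s_3 = 102; t_3 = 502; a_4 = 278; c_4 = 48; t_5 = 364; a_6 = 418; b_6 = 248; c_6 = 34; p_7 = 48; q_7 = 18; t_7 = 150; p_8 = 376; q_8 = 104; a_9 = 322; b_9 = 464; c_9 = 58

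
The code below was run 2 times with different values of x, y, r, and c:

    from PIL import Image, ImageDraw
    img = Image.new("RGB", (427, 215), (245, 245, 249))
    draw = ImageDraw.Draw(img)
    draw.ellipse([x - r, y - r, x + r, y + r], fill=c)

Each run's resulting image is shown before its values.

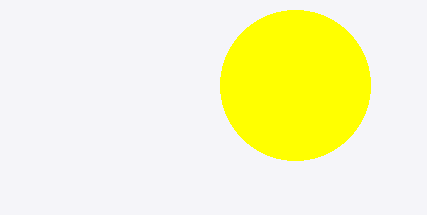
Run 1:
x = 295; y = 85; r = 75; c = 'yellow'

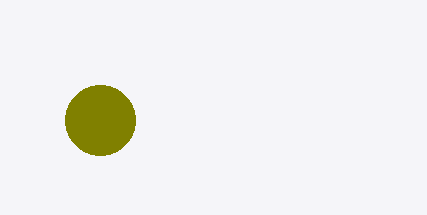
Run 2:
x = 100, y = 120, r = 35, c = 'olive'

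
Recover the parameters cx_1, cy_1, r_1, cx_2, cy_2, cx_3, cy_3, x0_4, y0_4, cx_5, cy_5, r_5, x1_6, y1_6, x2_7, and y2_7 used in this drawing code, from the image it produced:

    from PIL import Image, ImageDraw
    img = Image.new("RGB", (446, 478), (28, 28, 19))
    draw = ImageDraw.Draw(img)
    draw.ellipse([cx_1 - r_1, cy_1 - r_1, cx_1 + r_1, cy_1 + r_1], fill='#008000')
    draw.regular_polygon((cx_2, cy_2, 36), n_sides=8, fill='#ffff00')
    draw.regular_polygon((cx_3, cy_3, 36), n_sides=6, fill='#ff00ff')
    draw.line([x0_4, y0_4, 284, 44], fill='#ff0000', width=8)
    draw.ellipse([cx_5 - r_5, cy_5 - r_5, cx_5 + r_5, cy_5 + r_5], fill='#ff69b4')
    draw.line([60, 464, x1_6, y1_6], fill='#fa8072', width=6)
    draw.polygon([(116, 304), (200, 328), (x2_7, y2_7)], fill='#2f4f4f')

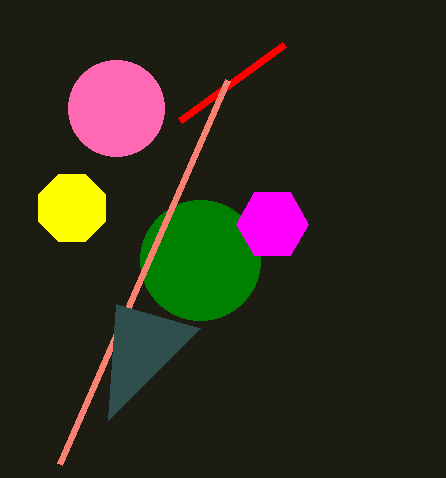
cx_1 = 200; cy_1 = 260; r_1 = 60; cx_2 = 72; cy_2 = 208; cx_3 = 272; cy_3 = 224; x0_4 = 180; y0_4 = 120; cx_5 = 116; cy_5 = 108; r_5 = 48; x1_6 = 228; y1_6 = 80; x2_7 = 108; y2_7 = 420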